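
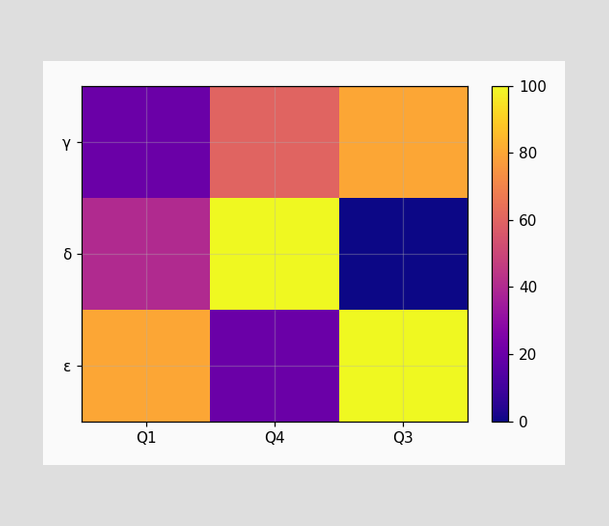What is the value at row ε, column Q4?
20

Matching cell (ε, Q4) against the colorbar gives 20.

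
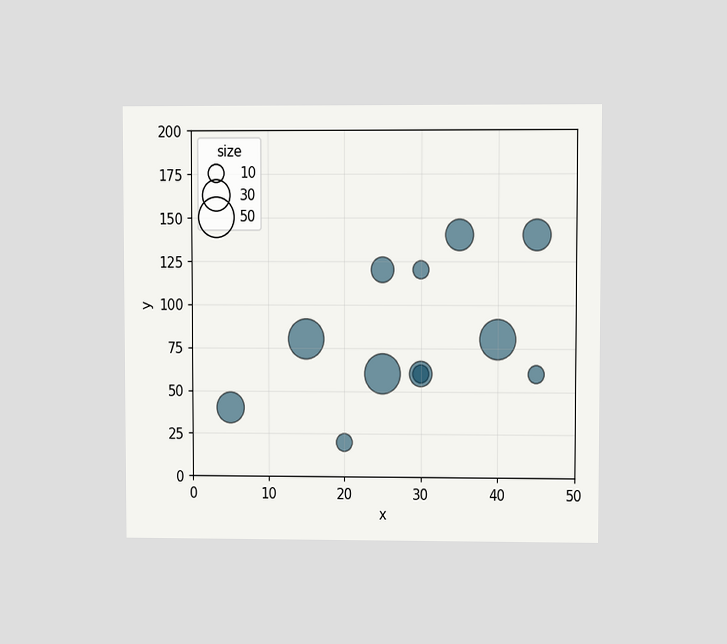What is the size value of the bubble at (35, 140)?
The chart is viewed at a slight angle. Matching the bubble at (35, 140) against the size legend gives 30.

30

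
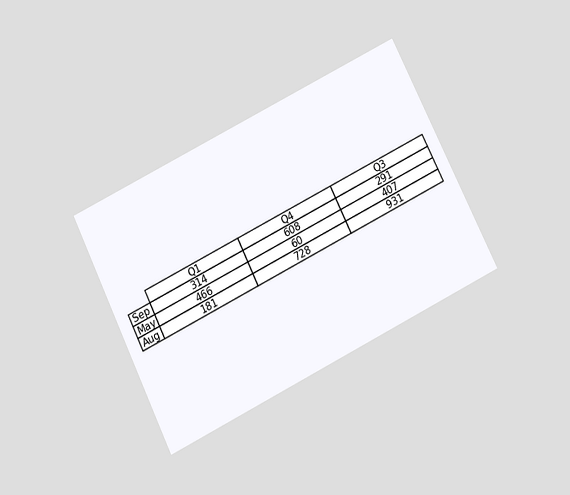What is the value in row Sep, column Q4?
The chart is tilted about 26° counter-clockwise and viewed slightly from below. The (Sep, Q4) cell reads 608.

608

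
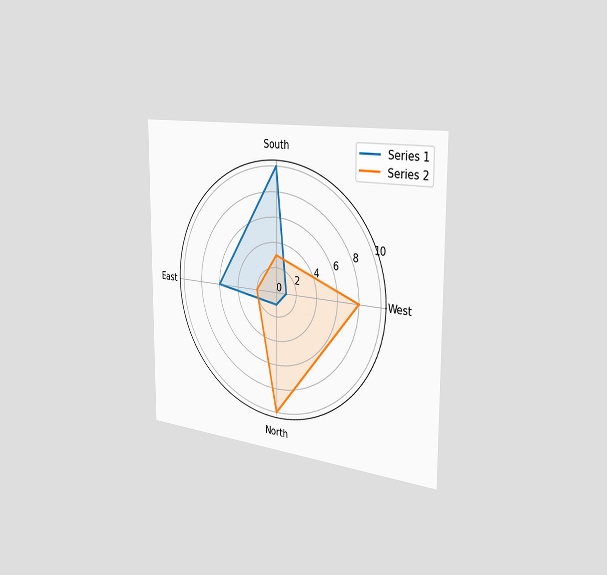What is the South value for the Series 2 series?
3

The chart is viewed slightly from the right. On the South axis, Series 2 reaches 3.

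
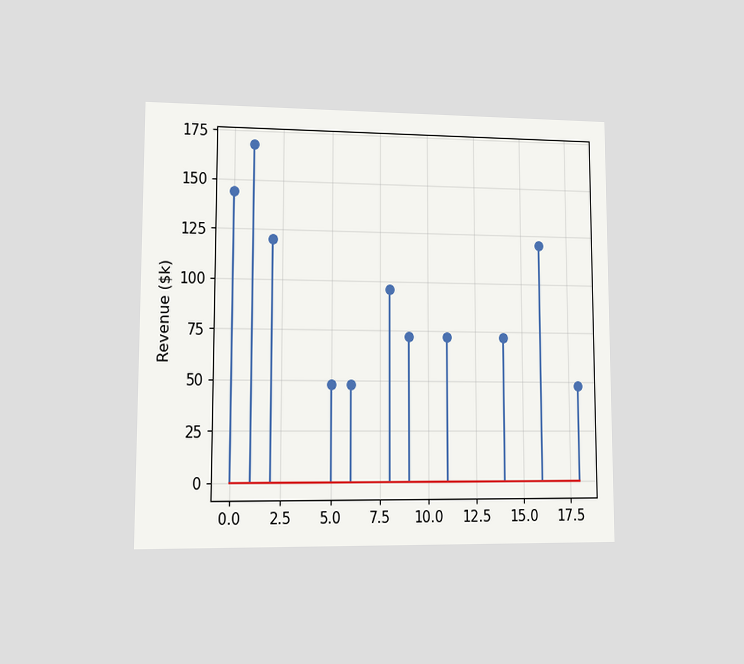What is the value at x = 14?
The chart is viewed at a slight angle. The stem at x=14 reaches $72k.

$72k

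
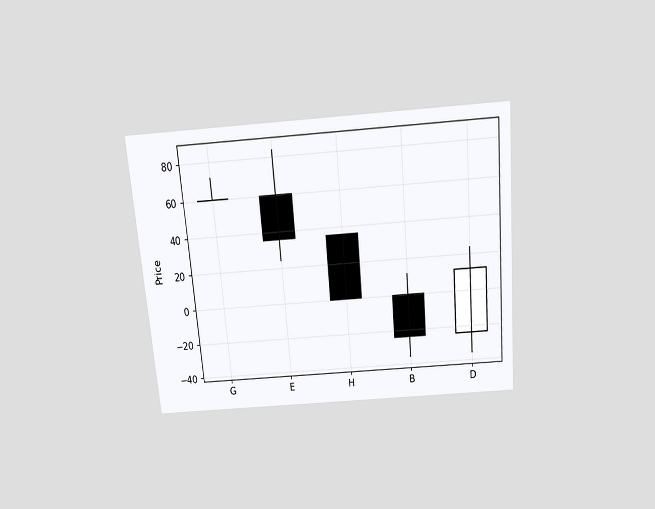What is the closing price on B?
The chart is tilted about 5° counter-clockwise and viewed slightly from above. The B candle closes at -24.

-24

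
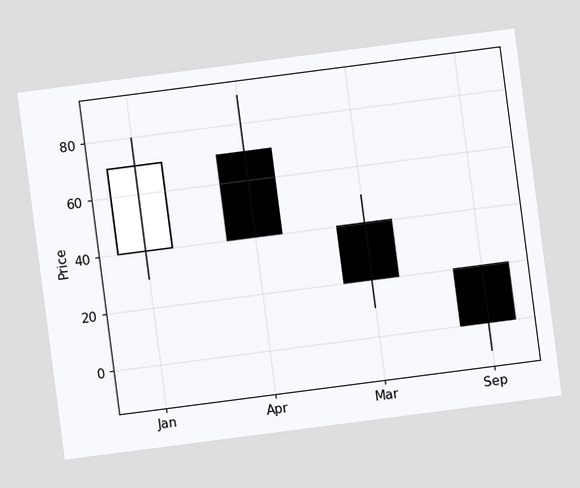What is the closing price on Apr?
The chart is tilted about 7° counter-clockwise. The Apr candle closes at 40.

40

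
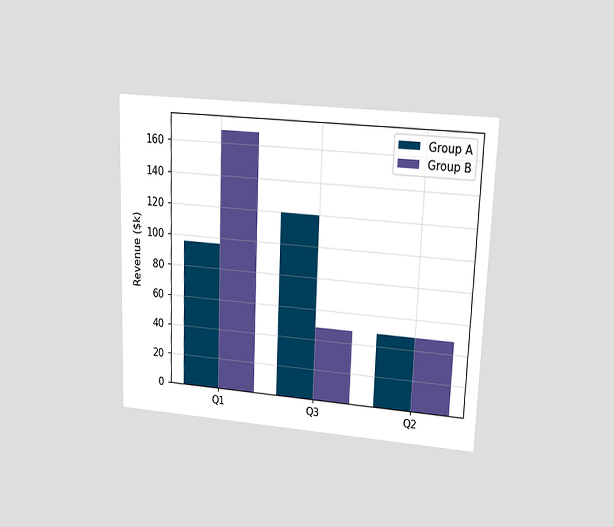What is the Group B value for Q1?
The chart is tilted about 2° clockwise and viewed at a slight angle. The Group B bar at Q1 reaches $168k on the y-axis.

$168k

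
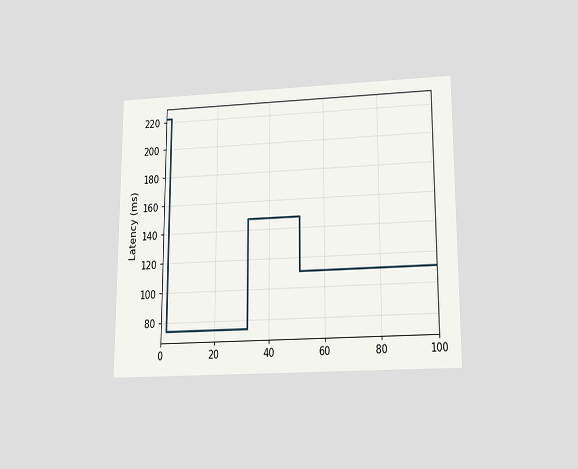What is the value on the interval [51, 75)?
111ms

The chart is viewed slightly from below. On [51, 75) the step sits at 111ms.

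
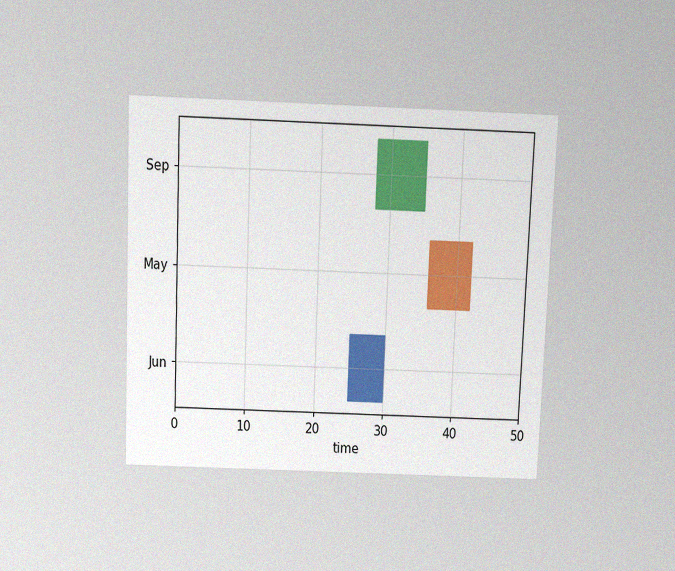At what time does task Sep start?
The chart is tilted about 2° clockwise and viewed slightly from above, with some photo noise. The Sep bar begins at t=28.

28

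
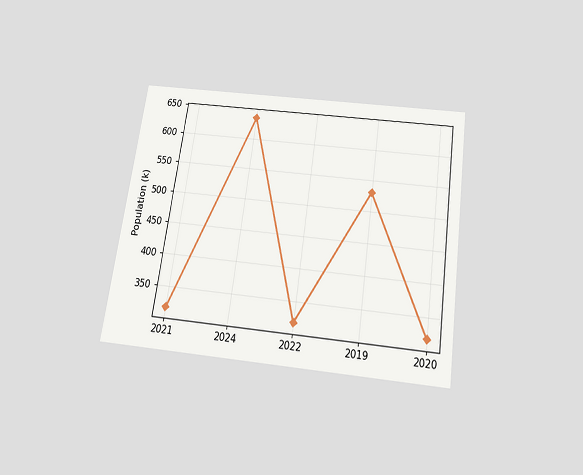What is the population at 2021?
318k

The chart is tilted about 8° clockwise and viewed slightly from below. At 2021, the line is at 318k.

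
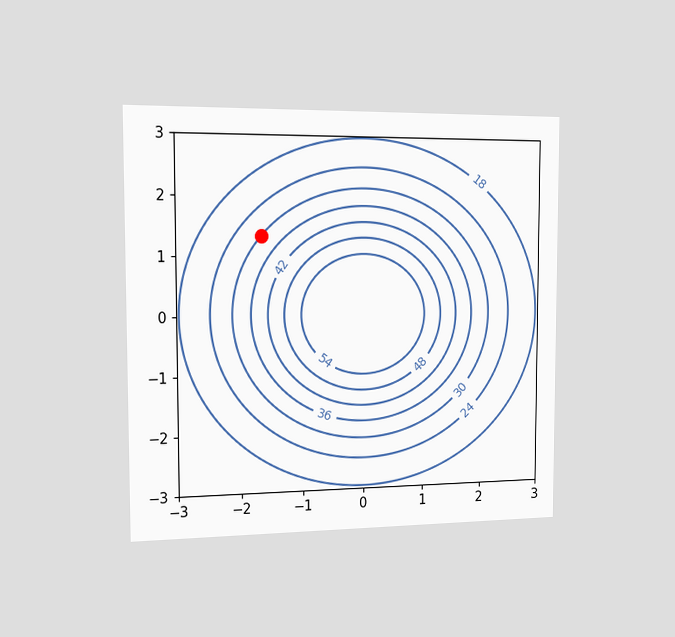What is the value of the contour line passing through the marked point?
30

The chart is viewed slightly from the left. The marked point sits on the contour labelled 30.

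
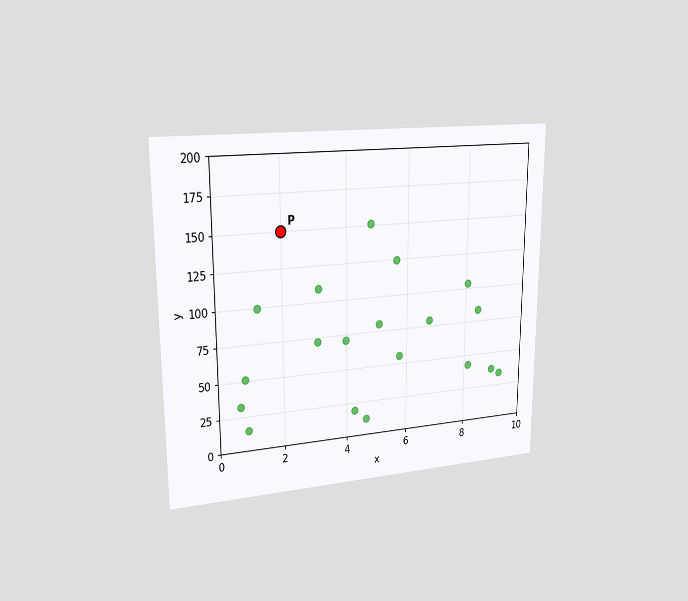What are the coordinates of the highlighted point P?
The chart is viewed slightly from the left. Following the gridlines from P to each axis, P sits at (2, 150).

(2, 150)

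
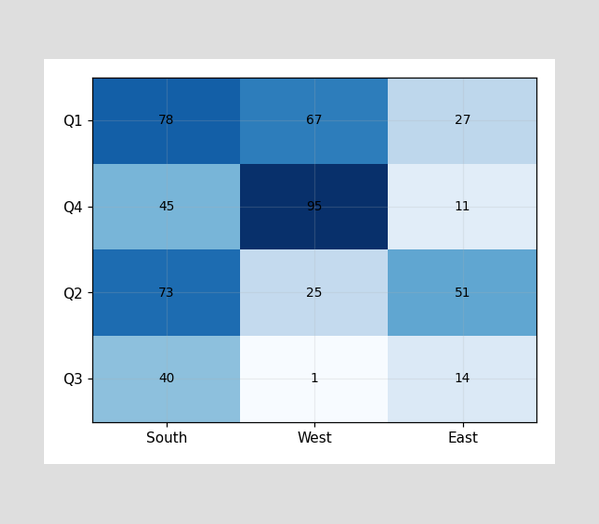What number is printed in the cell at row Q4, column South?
45

The (Q4, South) cell reads 45.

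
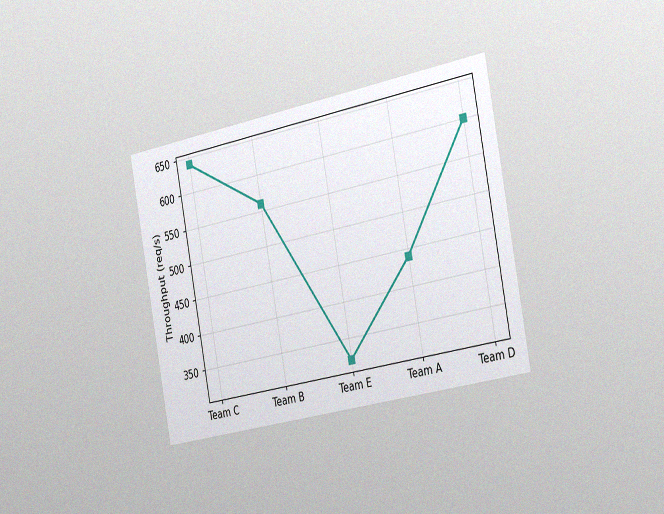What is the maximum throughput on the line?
640req/s

The chart is tilted about 11° counter-clockwise and viewed slightly from the right, with some photo noise. The highest point is at Team C, and reading across to the y-axis gives 640req/s.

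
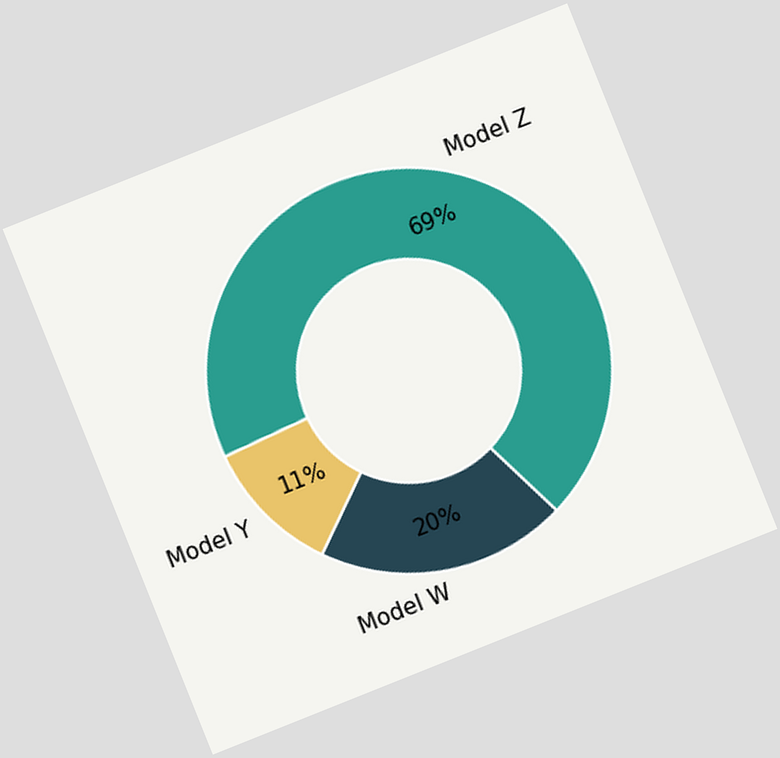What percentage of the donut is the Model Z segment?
The chart is tilted about 22° counter-clockwise. The Model Z segment takes up 69% of the ring.

69%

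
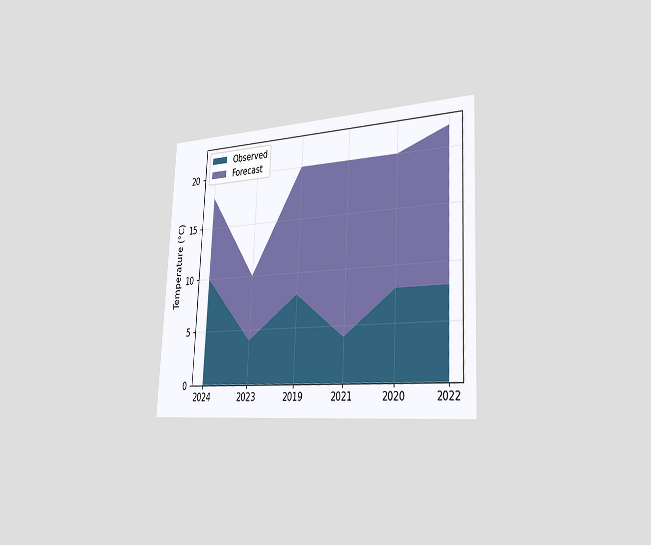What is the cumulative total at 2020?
20°C

The chart is tilted about 3° clockwise and viewed slightly from the right. The stacked total at 2020 reaches 20°C.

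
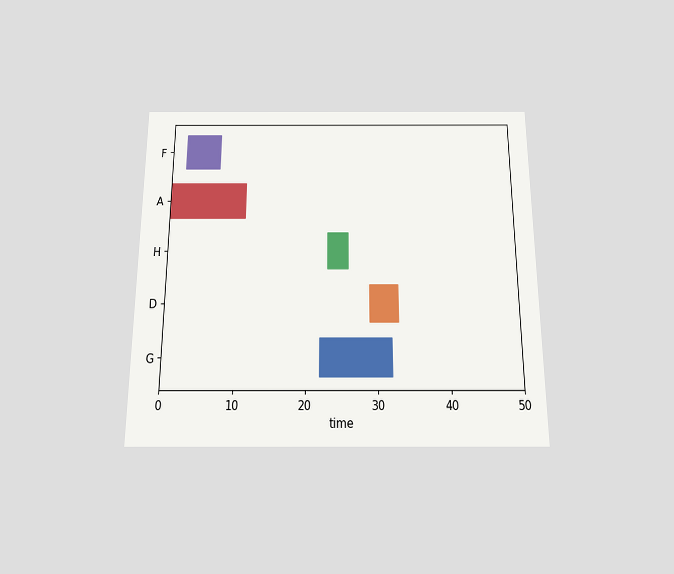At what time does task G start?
22

The chart is viewed slightly from below. The G bar begins at t=22.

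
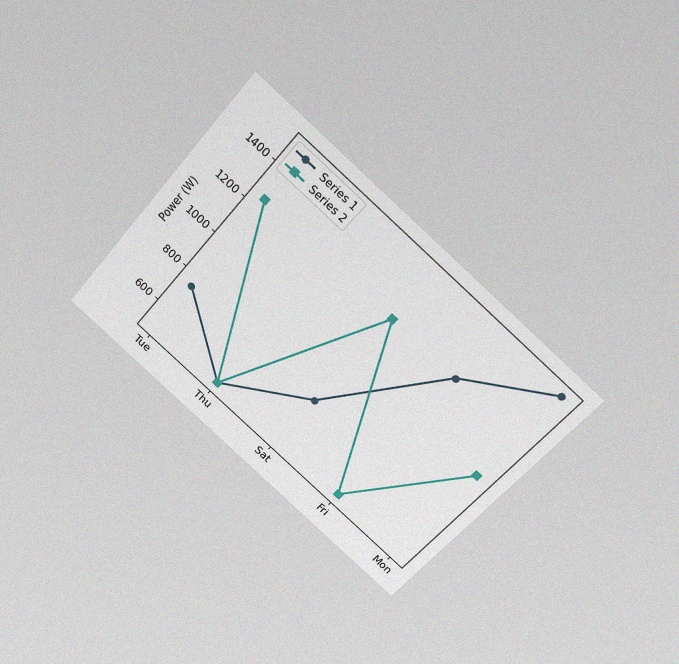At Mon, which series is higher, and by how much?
Series 1, by 500W

The chart is tilted about 40° clockwise and viewed slightly from above, with some photo noise. At Mon, Series 1 sits above the other line by 500W.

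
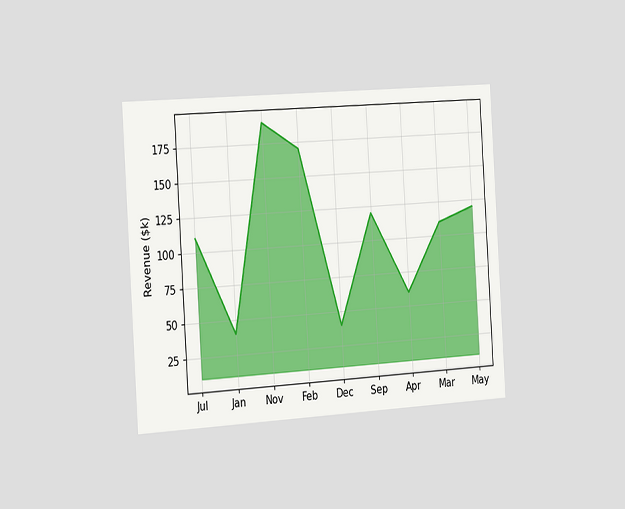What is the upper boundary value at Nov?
The chart is tilted about 4° counter-clockwise and viewed slightly from the left. At Nov the upper boundary is at $190k.

$190k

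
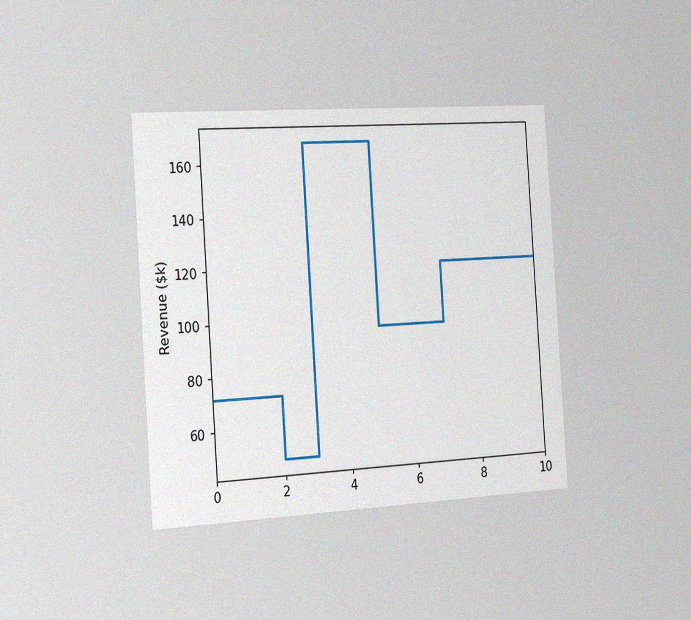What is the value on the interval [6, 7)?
$96k

The chart is tilted about 4° counter-clockwise and viewed slightly from the left, with some photo noise. On [6, 7) the step sits at $96k.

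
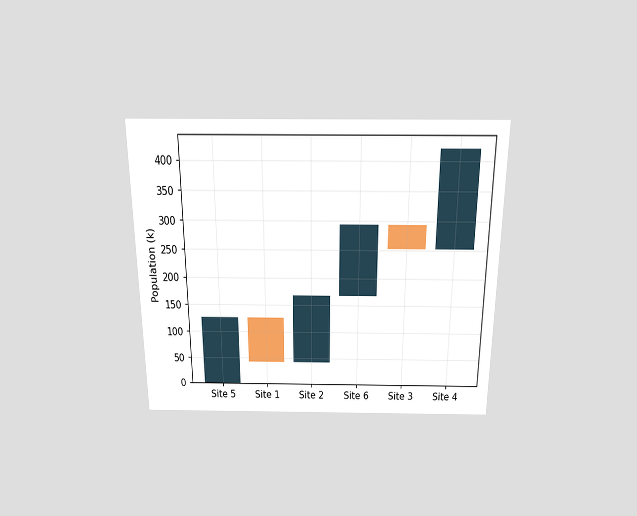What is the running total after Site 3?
The chart is viewed slightly from above. After Site 3 the running total reaches 252k.

252k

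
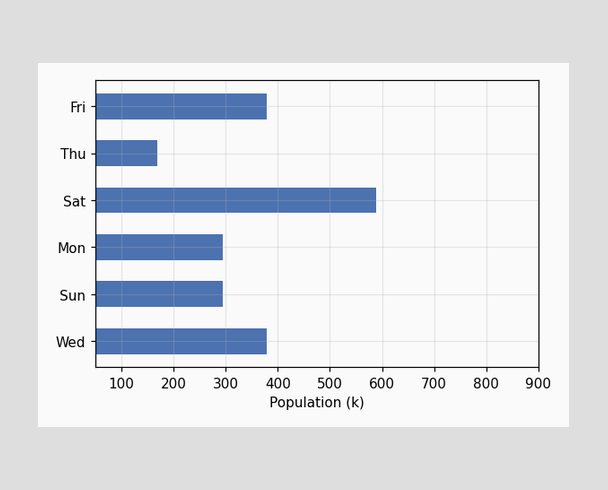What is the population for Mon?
294k

Reading along the chart's x-axis, the Mon bar reaches 294k.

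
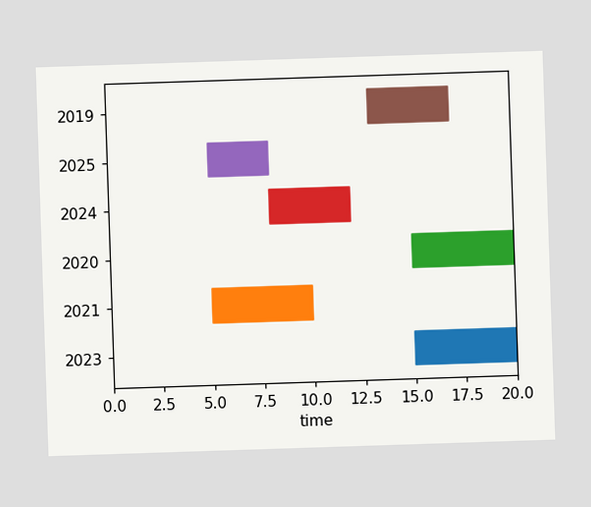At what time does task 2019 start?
The 2019 bar begins at t=13.

13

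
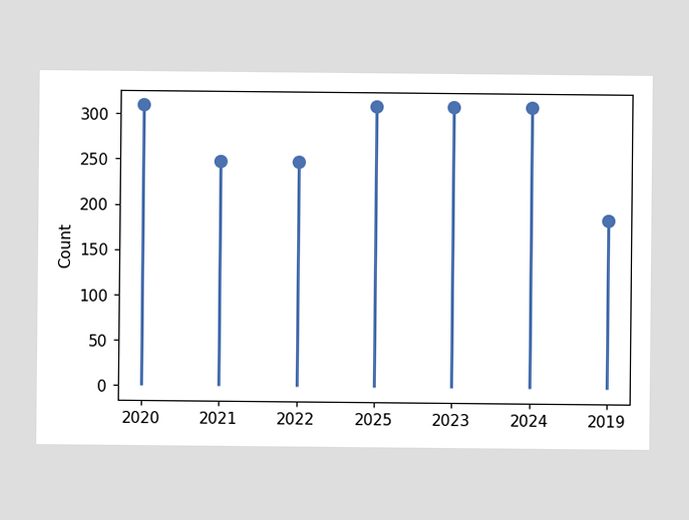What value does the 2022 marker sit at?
The 2022 marker sits at 248.

248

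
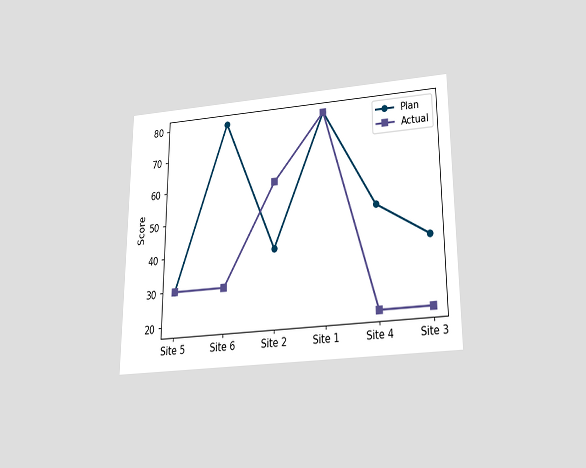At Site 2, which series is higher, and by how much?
The chart is viewed slightly from below. At Site 2, Actual sits above the other line by 20.

Actual, by 20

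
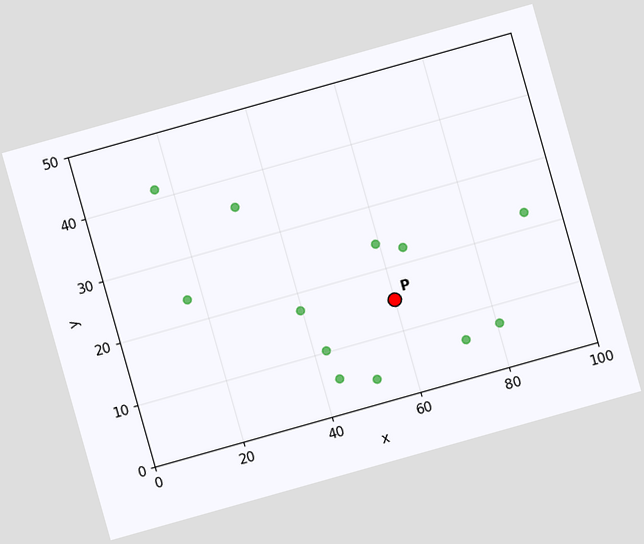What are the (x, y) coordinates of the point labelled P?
The chart is tilted about 16° counter-clockwise. Following the gridlines from P to each axis, P sits at (60, 15).

(60, 15)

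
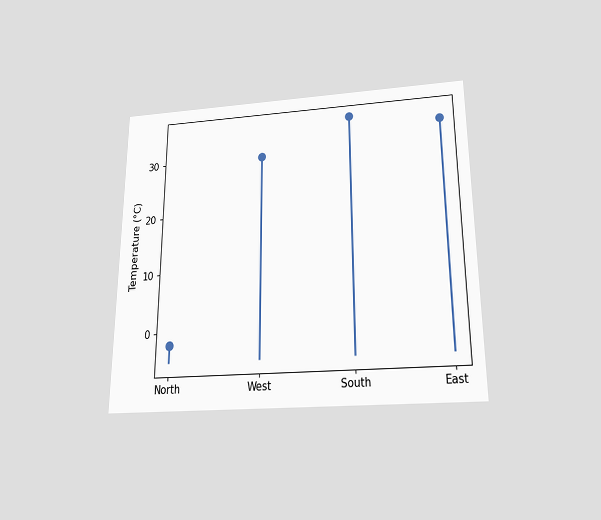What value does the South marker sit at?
36°C

The chart is viewed slightly from below. The South marker sits at 36°C.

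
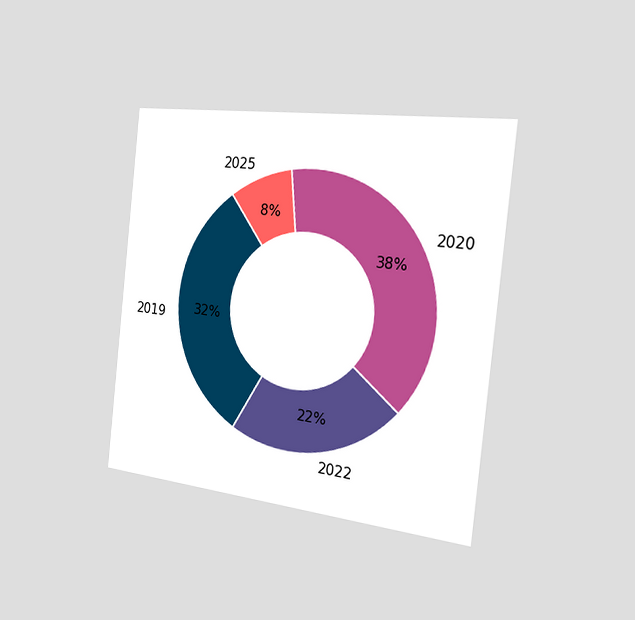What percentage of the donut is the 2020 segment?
38%

The chart is tilted about 6° clockwise and viewed slightly from the right. The 2020 segment takes up 38% of the ring.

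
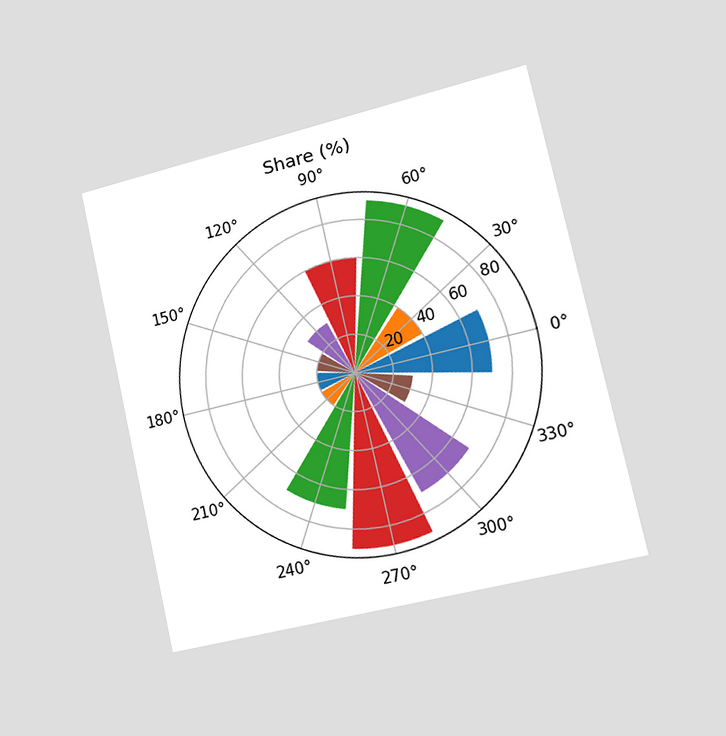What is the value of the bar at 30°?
40%

The chart is tilted about 13° counter-clockwise and viewed slightly from the right. The bar at 30° reaches 40% on the radial axis.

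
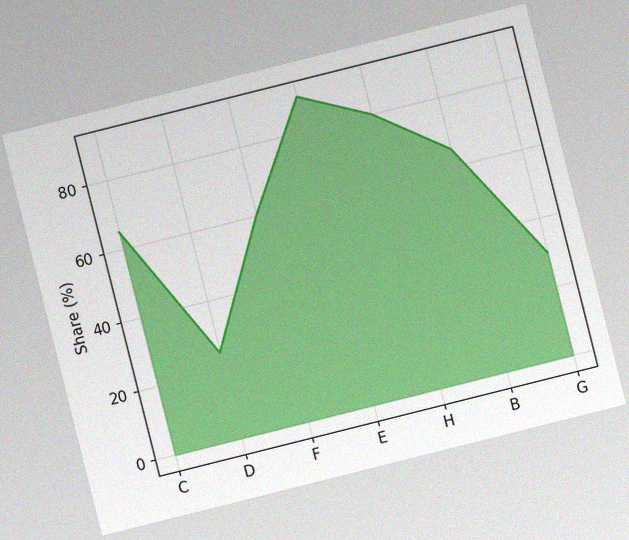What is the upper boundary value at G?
30%

The chart is tilted about 14° counter-clockwise, with some photo noise. At G the upper boundary is at 30%.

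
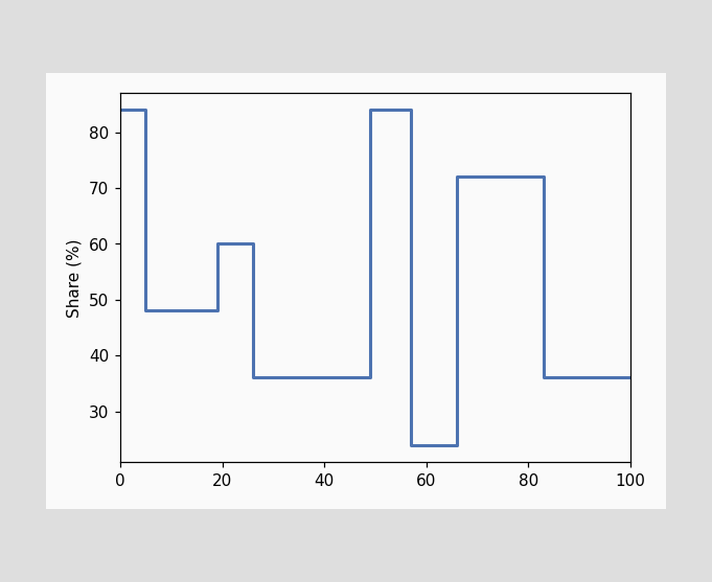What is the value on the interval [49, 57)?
84%

On [49, 57) the step sits at 84%.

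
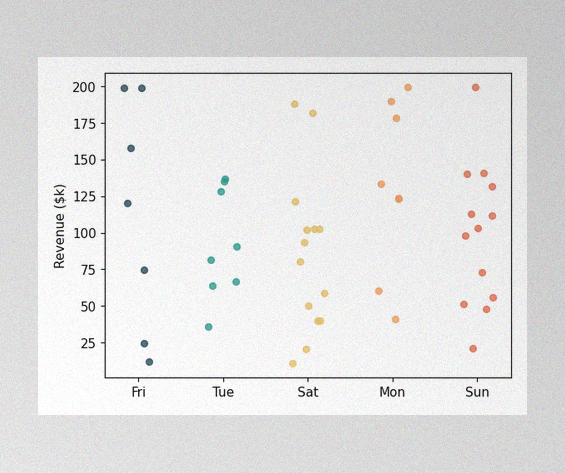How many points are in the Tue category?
8

The image has some photo noise and uneven lighting. Counting the markers in the Tue column gives 8.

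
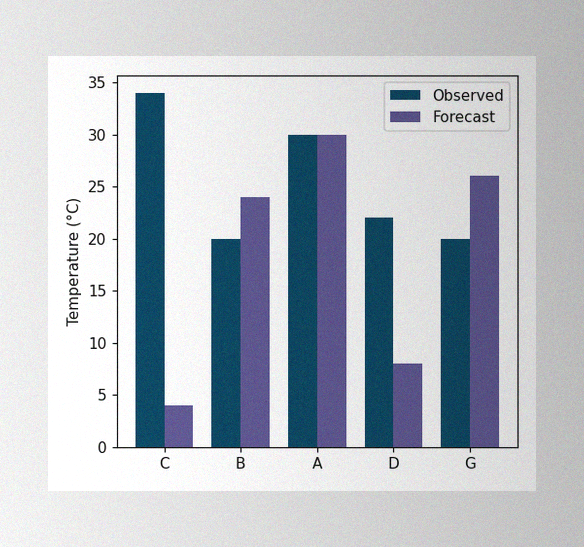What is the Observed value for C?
34°C

The image has some photo noise and uneven lighting. The Observed bar at C reaches 34°C on the y-axis.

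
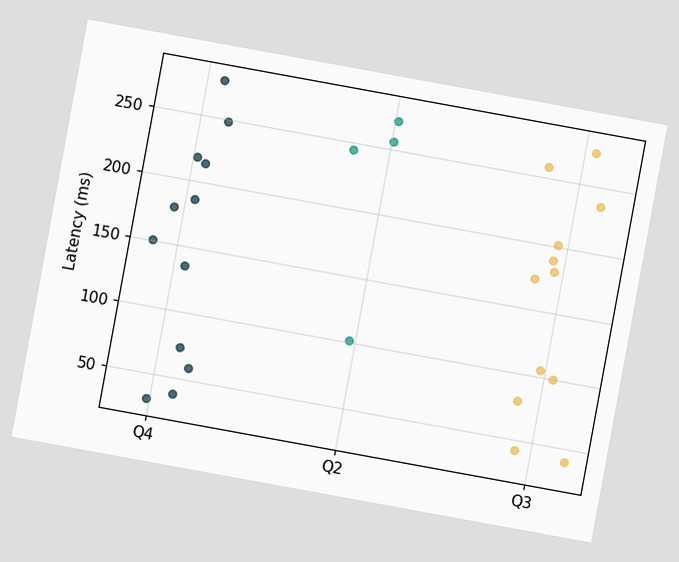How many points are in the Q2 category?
The chart is tilted about 10° clockwise. Counting the markers in the Q2 column gives 4.

4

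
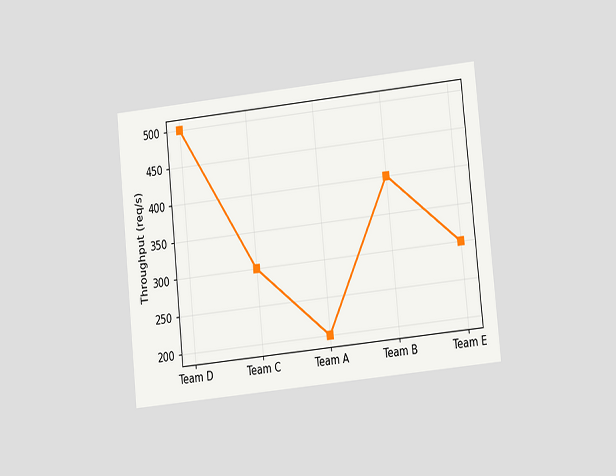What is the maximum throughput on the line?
500req/s

The chart is tilted about 6° counter-clockwise and viewed at a slight angle. The highest point is at Team D, and reading across to the y-axis gives 500req/s.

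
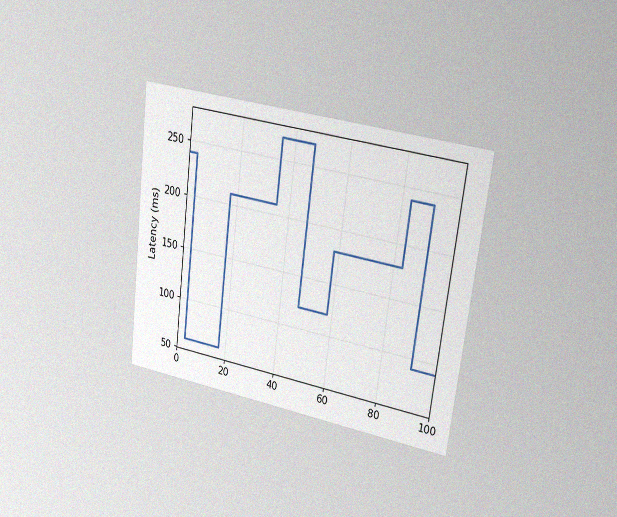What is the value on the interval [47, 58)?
The chart is tilted about 7° clockwise and viewed slightly from the right, with some photo noise. On [47, 58) the step sits at 120ms.

120ms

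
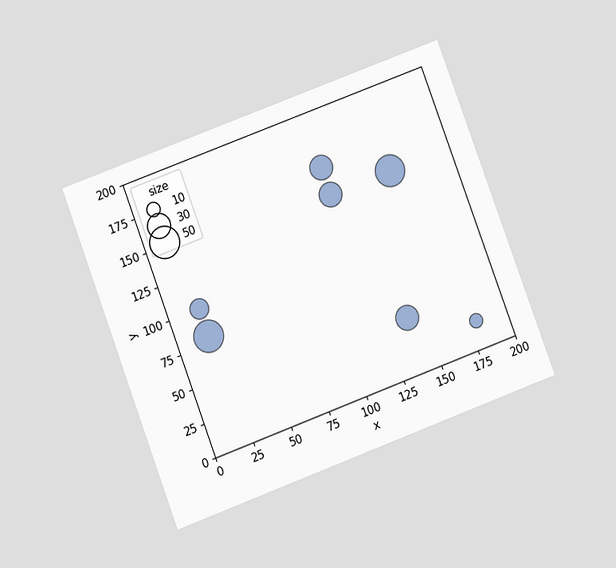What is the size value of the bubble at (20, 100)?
The chart is tilted about 20° counter-clockwise and viewed at a slight angle. Matching the bubble at (20, 100) against the size legend gives 20.

20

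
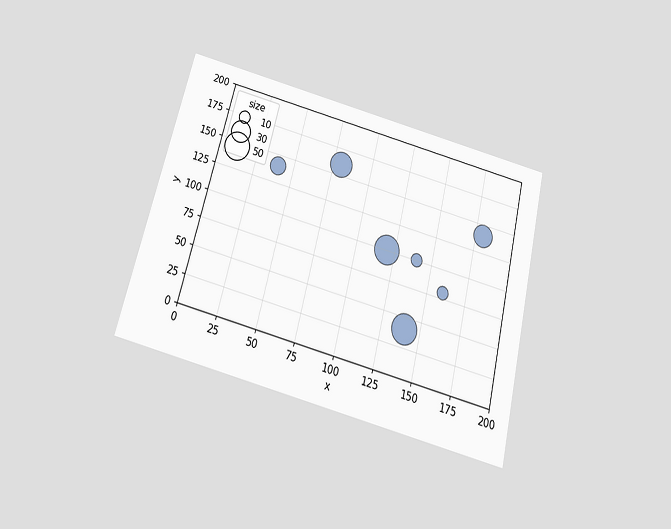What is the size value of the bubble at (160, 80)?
The chart is tilted about 14° clockwise and viewed slightly from below. Matching the bubble at (160, 80) against the size legend gives 10.

10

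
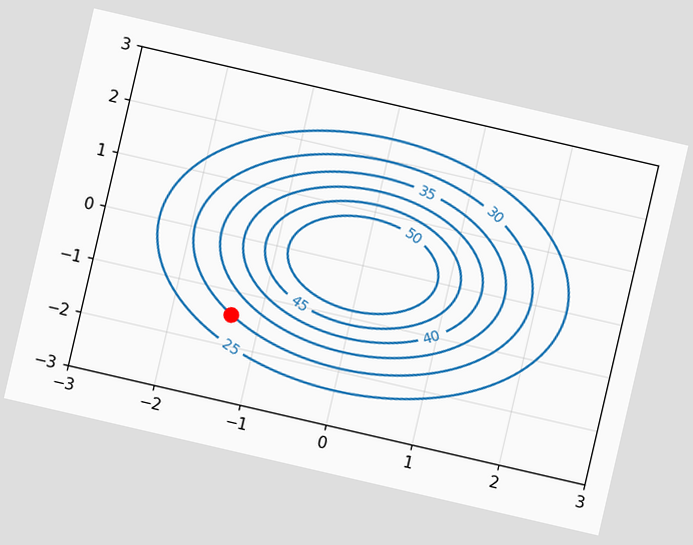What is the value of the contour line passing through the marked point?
30

The chart is tilted about 13° clockwise. The marked point sits on the contour labelled 30.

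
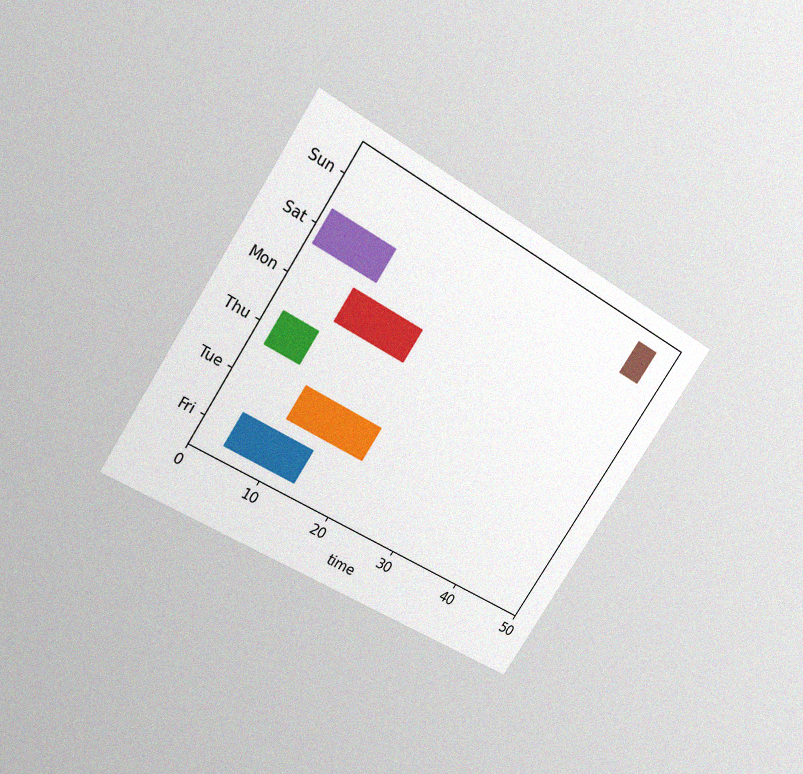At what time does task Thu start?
The chart is tilted about 33° clockwise and viewed slightly from above, with some photo noise. The Thu bar begins at t=2.

2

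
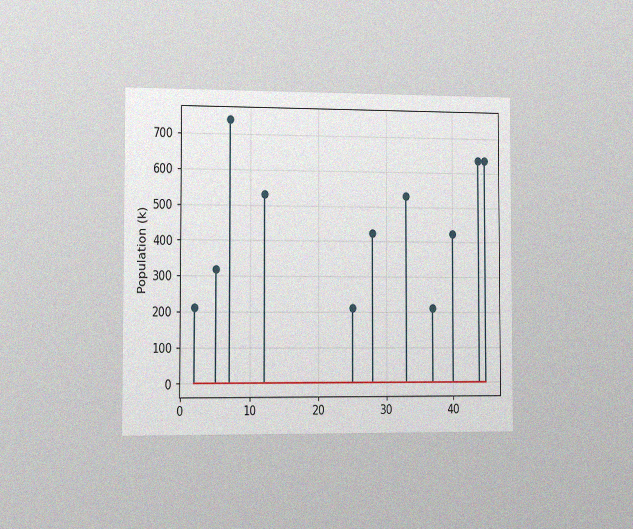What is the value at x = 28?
The chart is viewed slightly from the left, with some photo noise. The stem at x=28 reaches 424k.

424k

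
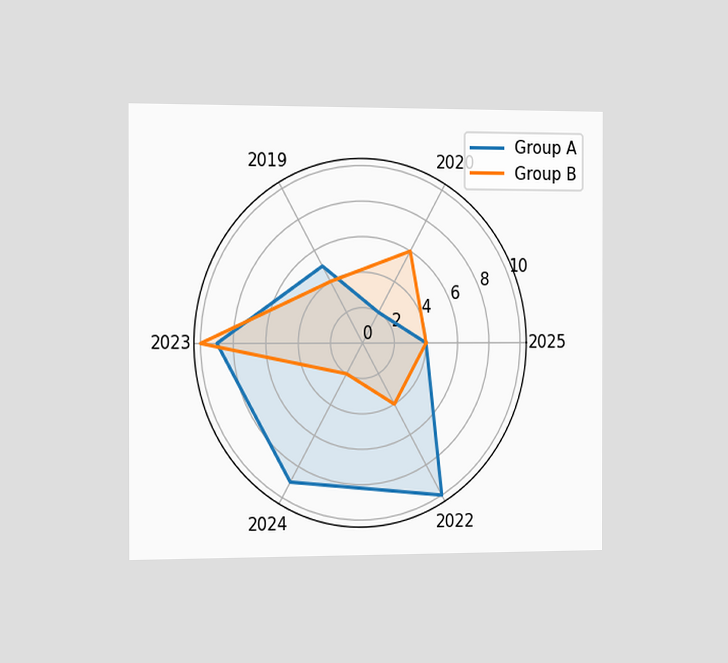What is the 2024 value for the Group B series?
2

The chart is viewed slightly from the left. On the 2024 axis, Group B reaches 2.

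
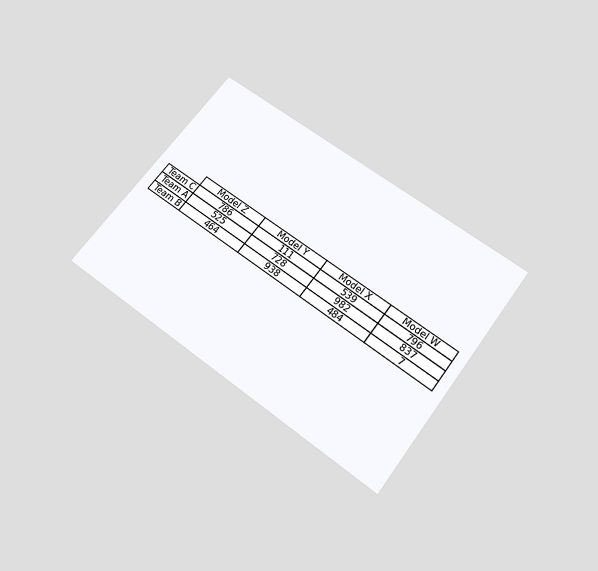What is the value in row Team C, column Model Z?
The chart is tilted about 37° clockwise and viewed slightly from below. The (Team C, Model Z) cell reads 786.

786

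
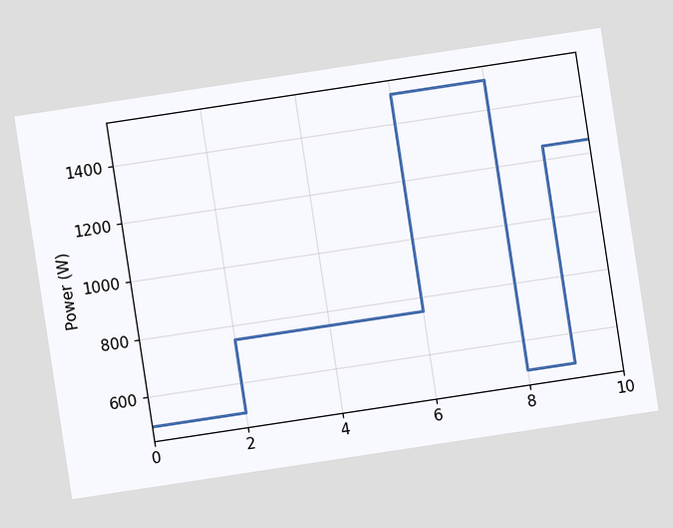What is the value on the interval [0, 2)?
The chart is tilted about 9° counter-clockwise. On [0, 2) the step sits at 500W.

500W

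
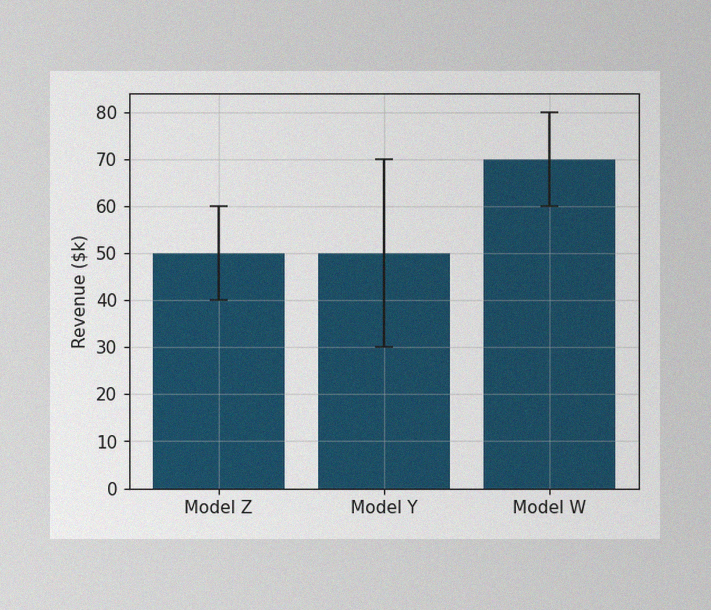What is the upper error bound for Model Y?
The image has some photo noise and uneven lighting. The Model Y bar's upper whisker reaches $70k.

$70k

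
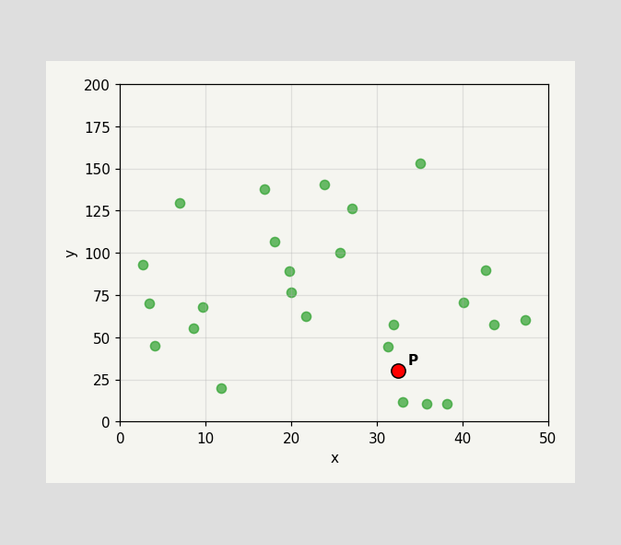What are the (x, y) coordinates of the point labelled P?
Following the gridlines from P to each axis, P sits at (32.5, 30).

(32.5, 30)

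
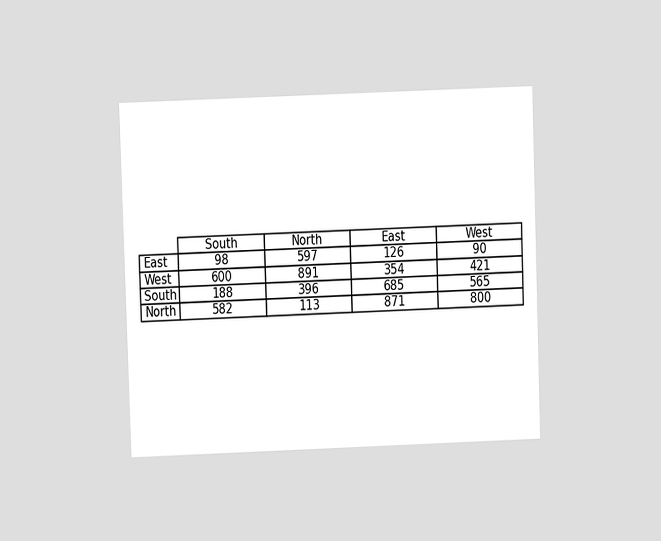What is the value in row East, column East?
126

The chart is tilted about 2° counter-clockwise and viewed at a slight angle. The (East, East) cell reads 126.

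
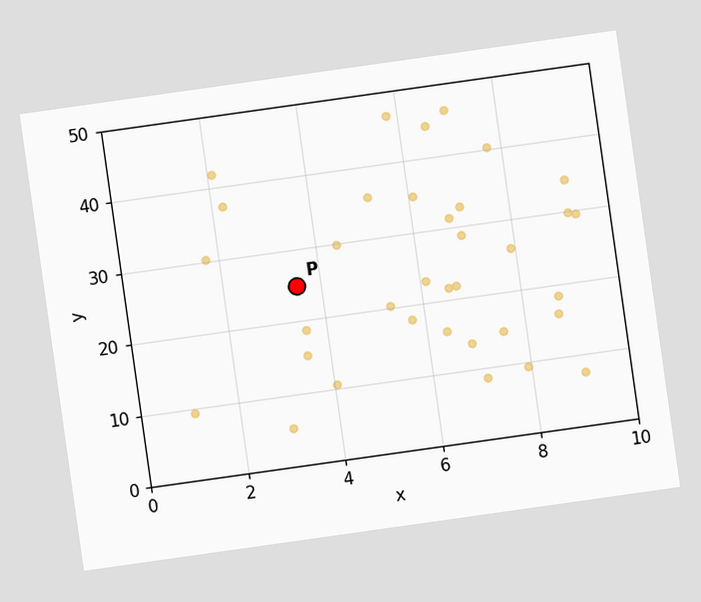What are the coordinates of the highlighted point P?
The chart is tilted about 8° counter-clockwise. Following the gridlines from P to each axis, P sits at (3.5, 25).

(3.5, 25)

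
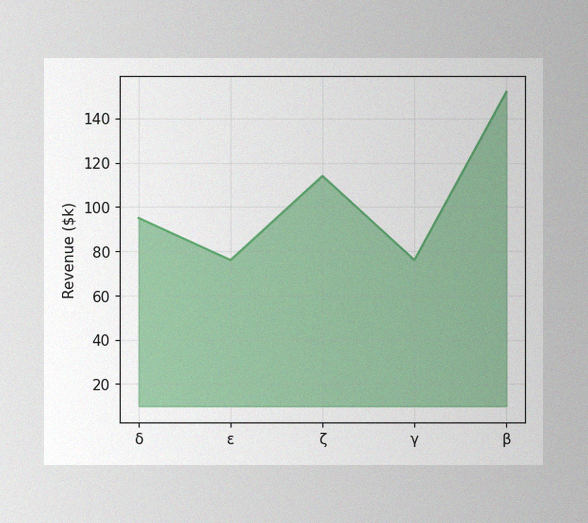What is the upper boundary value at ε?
$76k

The image has some photo noise and uneven lighting. At ε the upper boundary is at $76k.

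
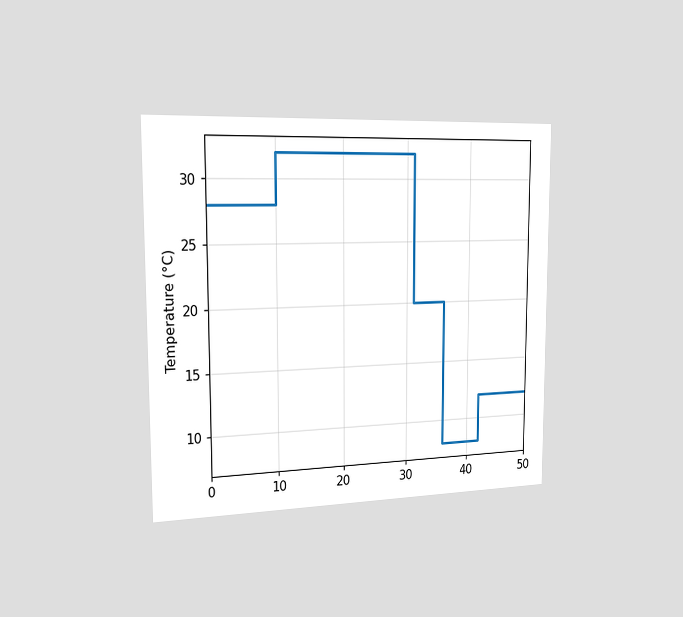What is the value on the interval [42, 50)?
The chart is viewed slightly from the left. On [42, 50) the step sits at 12°C.

12°C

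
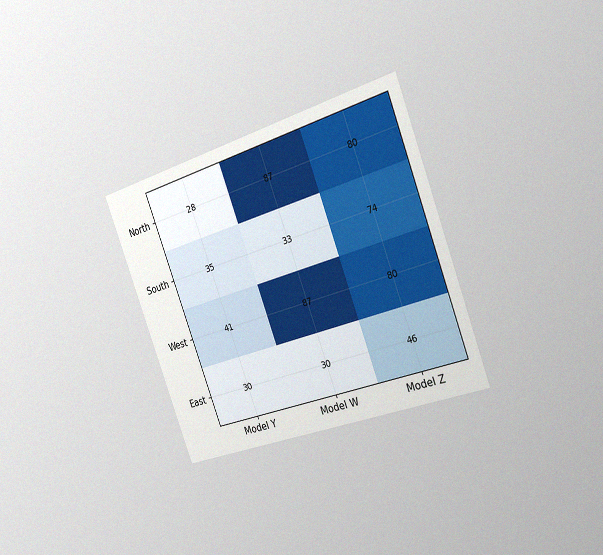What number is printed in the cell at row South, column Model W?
33

The chart is tilted about 21° counter-clockwise and viewed slightly from the right, with some photo noise. The (South, Model W) cell reads 33.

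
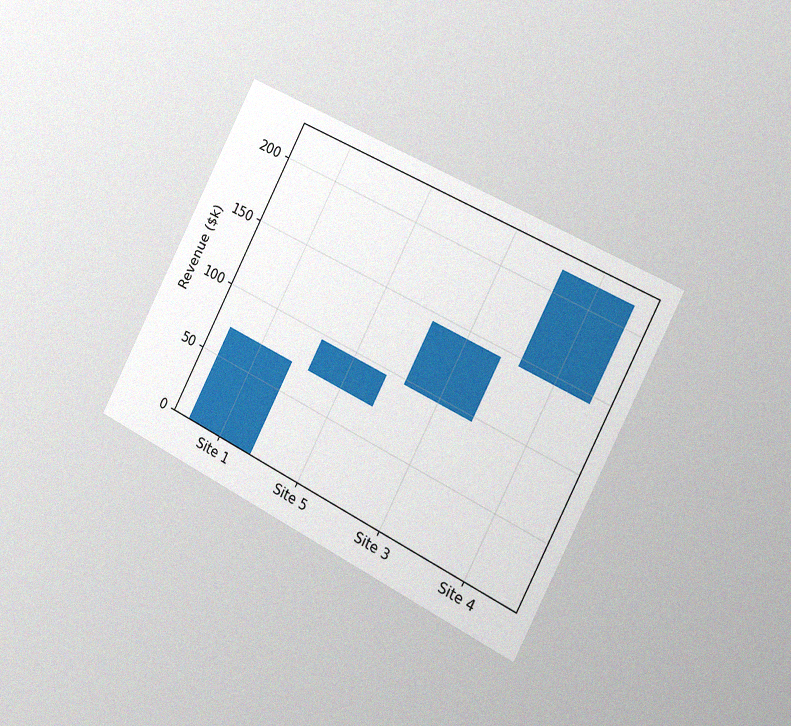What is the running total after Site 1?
$72k

The chart is tilted about 27° clockwise and viewed slightly from the right, with some photo noise. After Site 1 the running total reaches $72k.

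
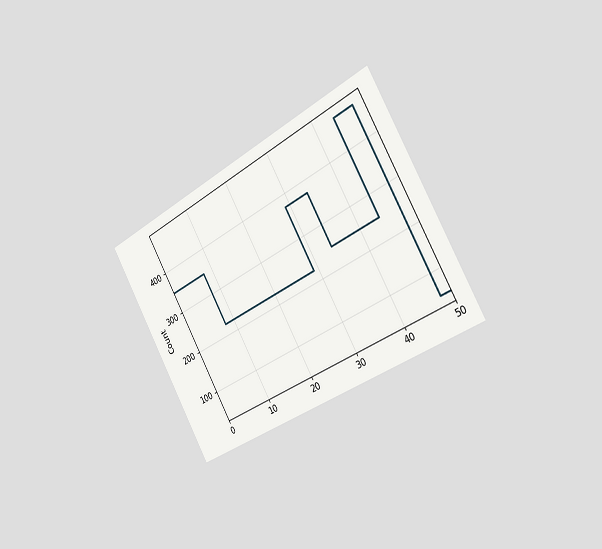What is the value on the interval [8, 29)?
The chart is tilted about 29° counter-clockwise and viewed slightly from the right. On [8, 29) the step sits at 225.

225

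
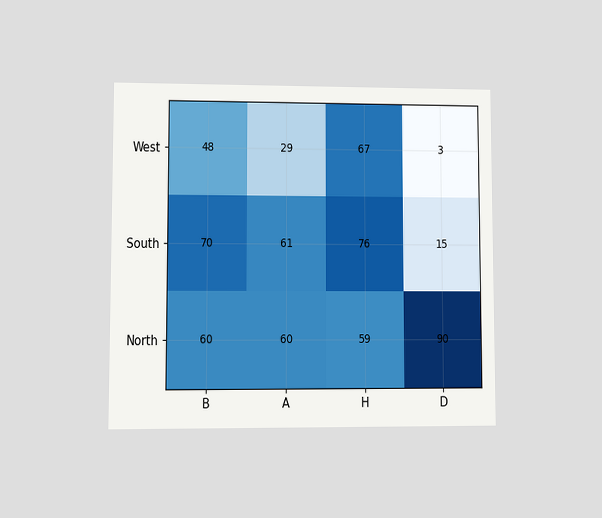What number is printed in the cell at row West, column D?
The chart is viewed at a slight angle. The (West, D) cell reads 3.

3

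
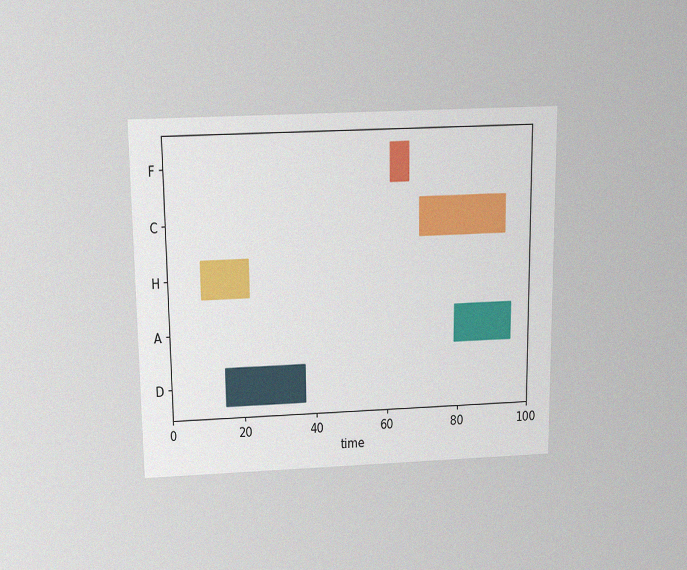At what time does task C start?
The chart is viewed slightly from above, with some photo noise. The C bar begins at t=69.

69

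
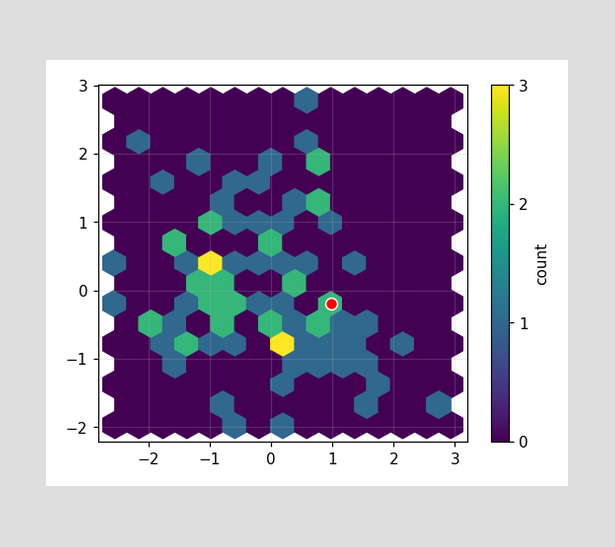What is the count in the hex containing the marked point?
The marked hex reads 2 on the colorbar.

2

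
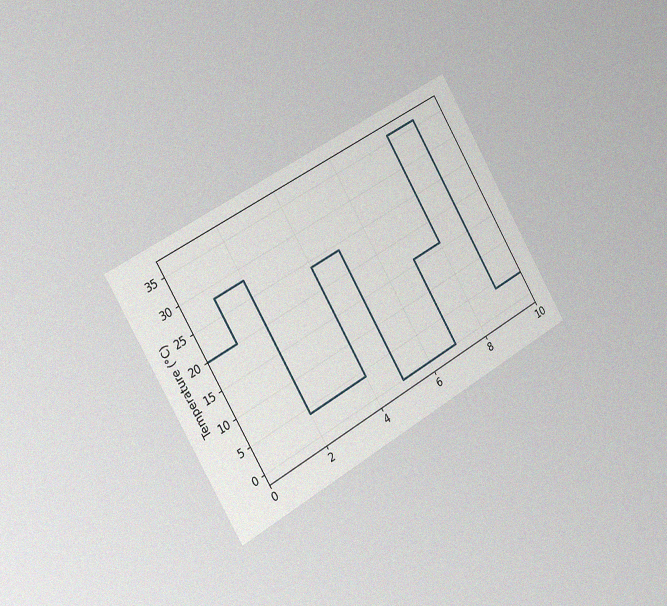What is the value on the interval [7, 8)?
16°C

The chart is tilted about 31° counter-clockwise and viewed slightly from the left, with some photo noise. On [7, 8) the step sits at 16°C.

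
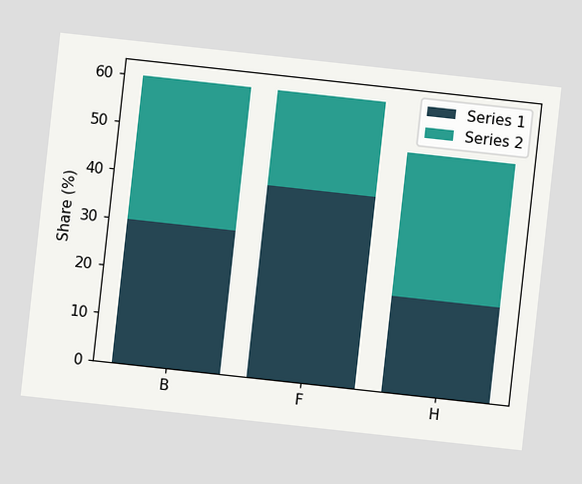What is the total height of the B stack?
The chart is tilted about 6° clockwise. The B stack's top reaches 60% on the y-axis.

60%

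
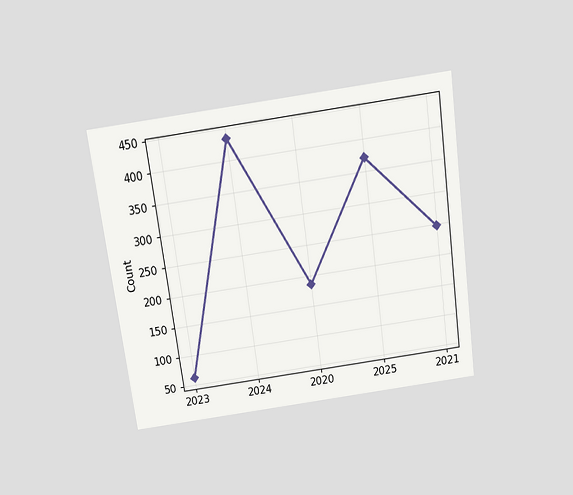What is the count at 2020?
The chart is tilted about 8° counter-clockwise and viewed slightly from above. At 2020, the line is at 186.

186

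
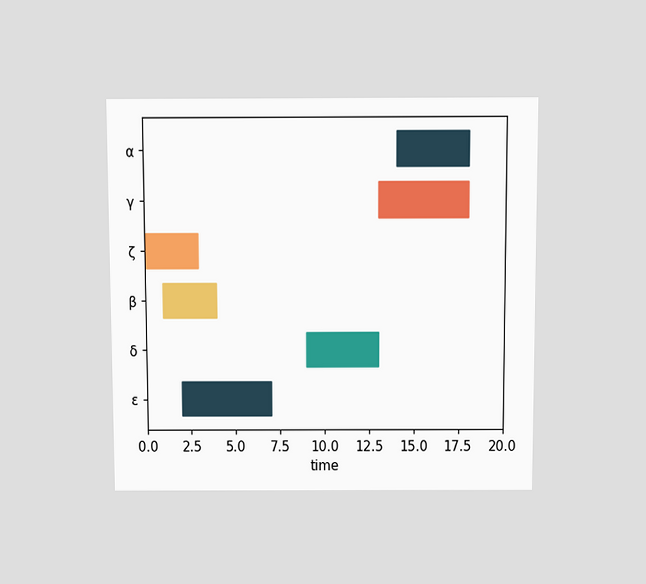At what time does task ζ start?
0

The chart is viewed slightly from above. The ζ bar begins at t=0.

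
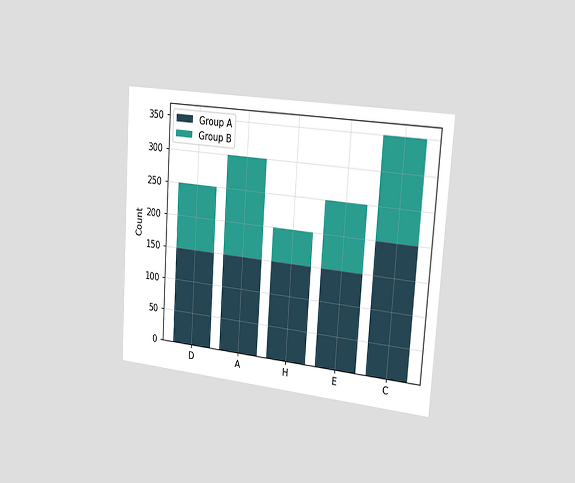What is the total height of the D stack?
250

The chart is tilted about 4° clockwise and viewed slightly from the right. The D stack's top reaches 250 on the y-axis.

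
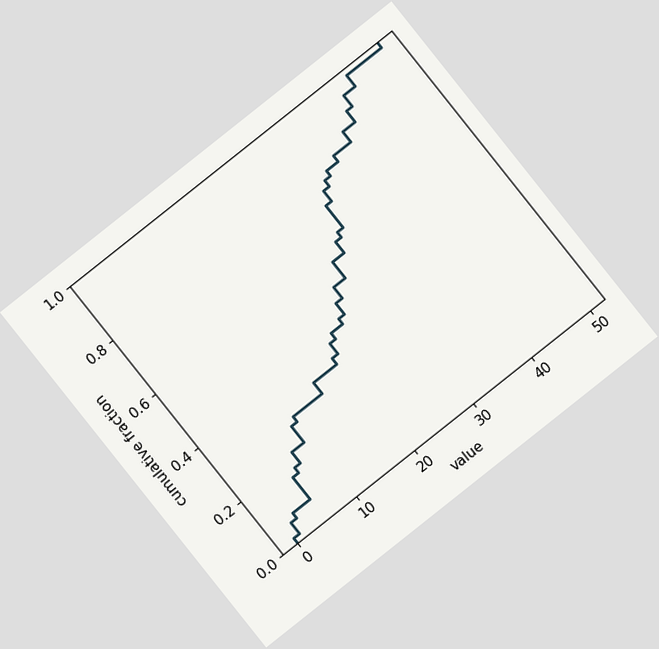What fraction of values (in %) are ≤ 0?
The chart is tilted about 38° counter-clockwise. At x=0 the ECDF step is at 2%.

2%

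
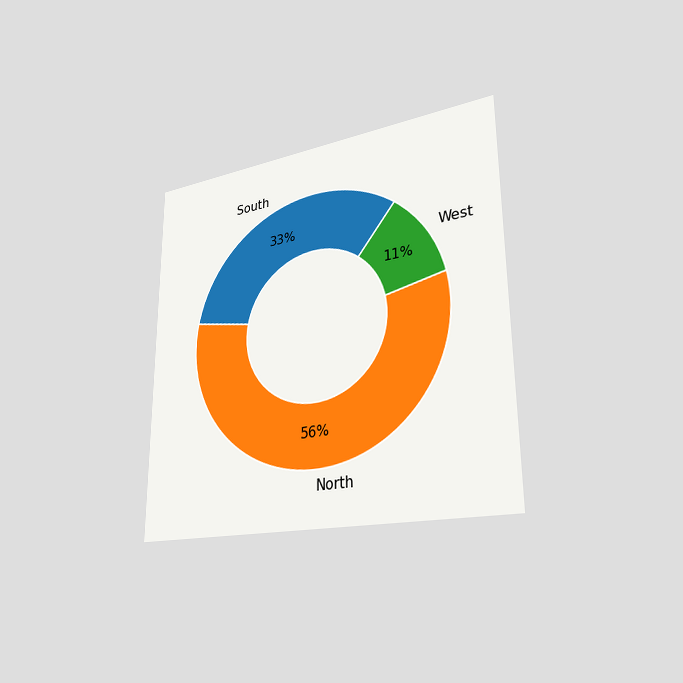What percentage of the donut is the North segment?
The chart is viewed slightly from the right. The North segment takes up 56% of the ring.

56%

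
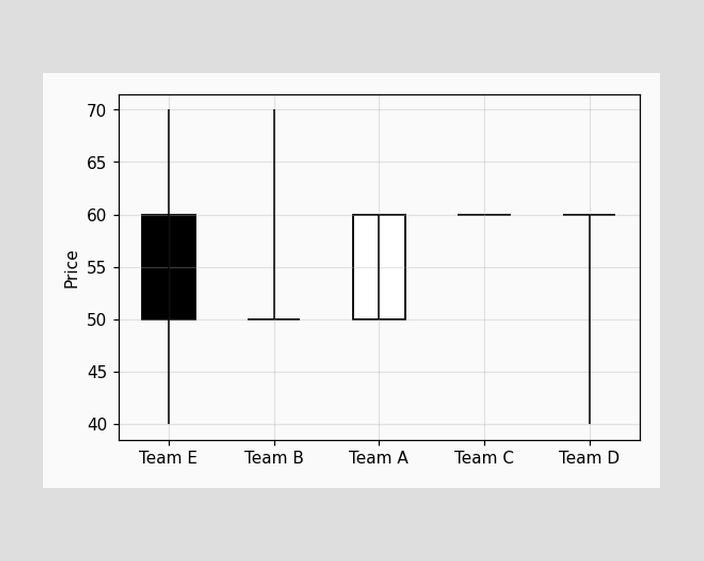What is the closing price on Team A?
The Team A candle closes at 60.

60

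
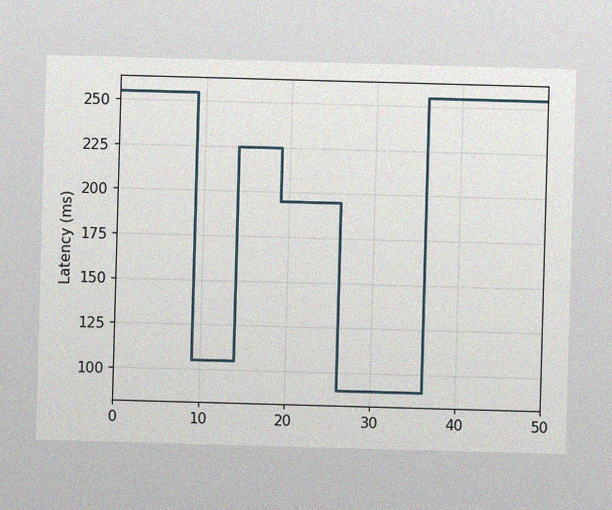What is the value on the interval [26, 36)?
90ms

The image has some photo noise and uneven lighting. On [26, 36) the step sits at 90ms.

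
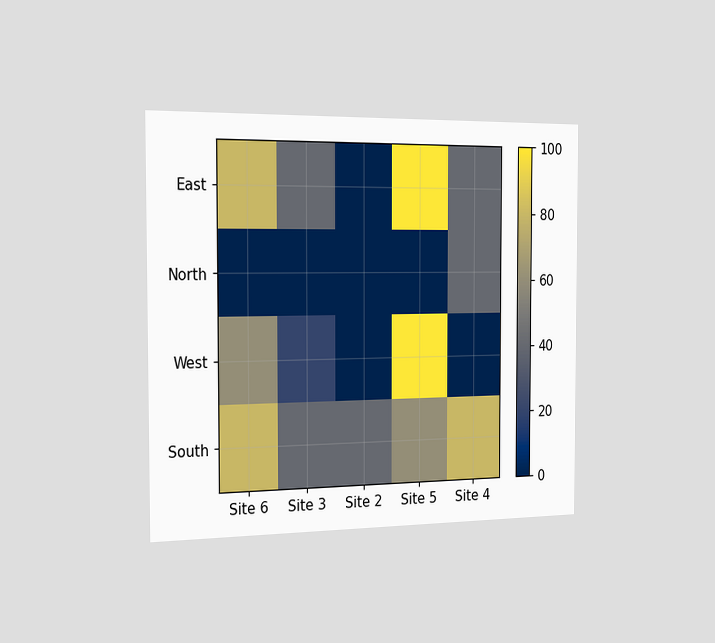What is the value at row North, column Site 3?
The chart is viewed slightly from the left. Matching cell (North, Site 3) against the colorbar gives 0.

0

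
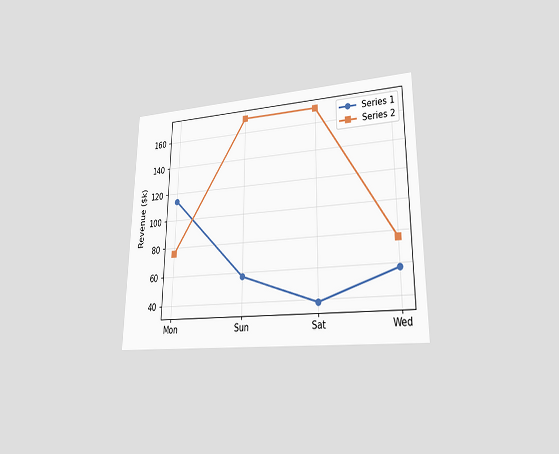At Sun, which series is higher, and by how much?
The chart is viewed at a slight angle. At Sun, Series 2 sits above the other line by $114k.

Series 2, by $114k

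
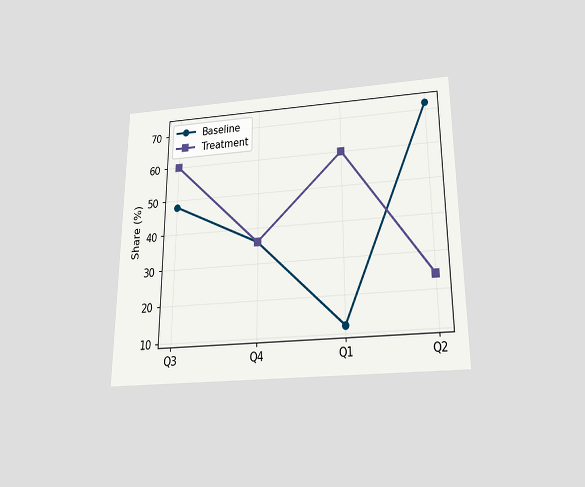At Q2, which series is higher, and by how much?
Baseline, by 48%

The chart is viewed slightly from below. At Q2, Baseline sits above the other line by 48%.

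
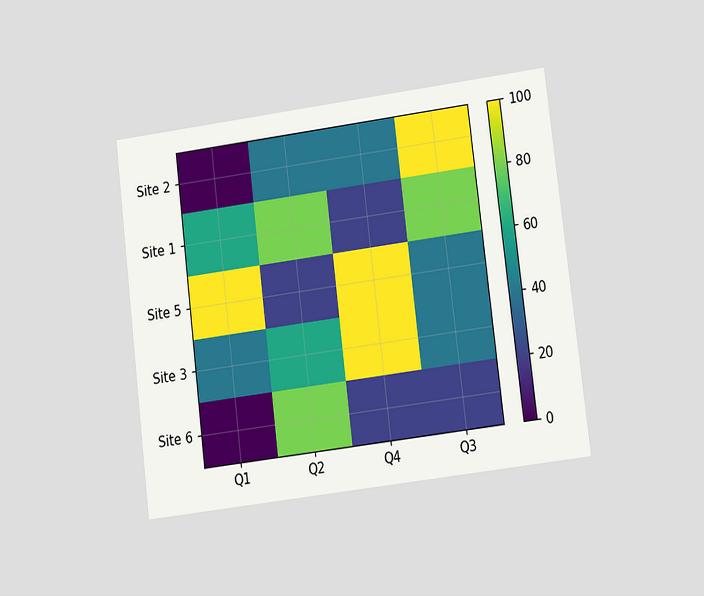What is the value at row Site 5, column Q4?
The chart is tilted about 7° counter-clockwise and viewed at a slight angle. Matching cell (Site 5, Q4) against the colorbar gives 100.

100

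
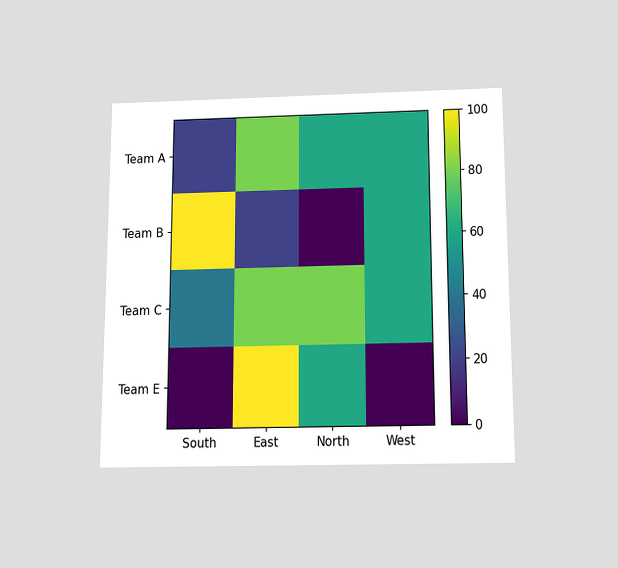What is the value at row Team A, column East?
The chart is viewed slightly from below. Matching cell (Team A, East) against the colorbar gives 80.

80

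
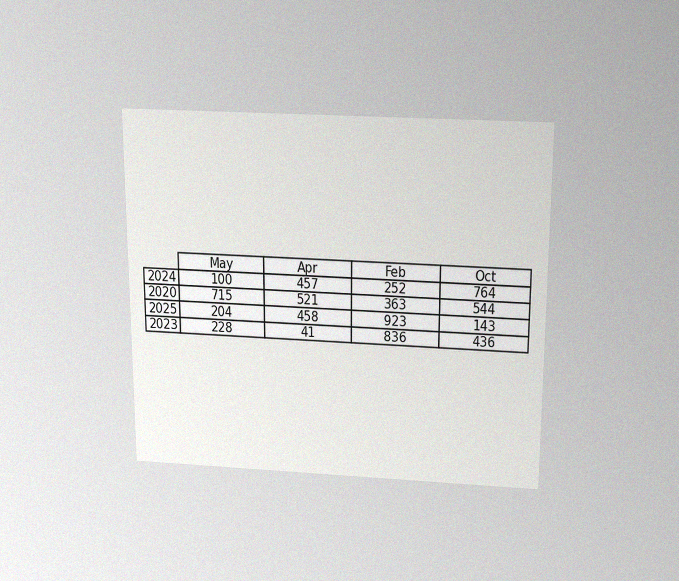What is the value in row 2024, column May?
The chart is viewed slightly from above, with some photo noise. The (2024, May) cell reads 100.

100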